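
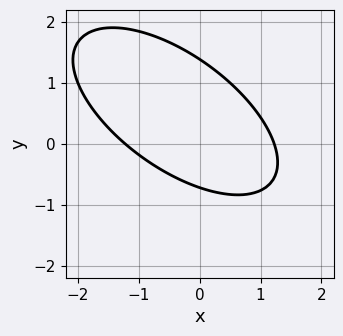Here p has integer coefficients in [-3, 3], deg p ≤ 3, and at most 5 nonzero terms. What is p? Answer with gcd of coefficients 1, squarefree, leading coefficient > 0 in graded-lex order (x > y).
First, deg p = 2.
Finally, solving for integer coefficients yields p as stated.

2*x^2 + 3*x*y + 3*y^2 - 2*y - 3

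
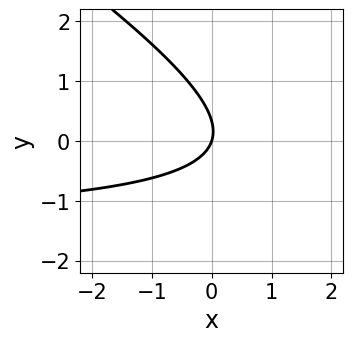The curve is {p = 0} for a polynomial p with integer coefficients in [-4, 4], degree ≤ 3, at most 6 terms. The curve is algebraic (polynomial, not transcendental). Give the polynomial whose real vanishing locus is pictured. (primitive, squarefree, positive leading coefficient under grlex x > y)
2*x*y + 3*y^2 + 3*x - y

The degree is 2 — no degree-1 curve has this shape.
From the axis intercepts and sections: it crosses the x-axis at the gridline x = 0; it meets the y-axis at y = 0 (among the integer gridlines).
These observations pin down the coefficients.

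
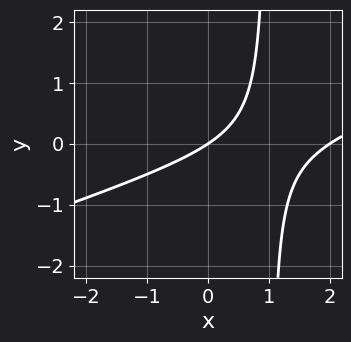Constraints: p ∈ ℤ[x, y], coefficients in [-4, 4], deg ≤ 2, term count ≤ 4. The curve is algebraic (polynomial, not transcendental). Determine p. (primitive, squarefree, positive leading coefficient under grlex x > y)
(a) Degree: no degree-1 curve has this shape, so deg p = 2.
(b) Observable constraints: the x-axis gridline crossings are at x ∈ {0, 2}; it crosses the y-axis at the gridline y = 0.
(c) Solving for integer coefficients yields p as stated.

x^2 - 3*x*y - 2*x + 3*y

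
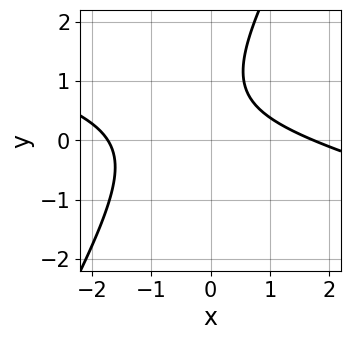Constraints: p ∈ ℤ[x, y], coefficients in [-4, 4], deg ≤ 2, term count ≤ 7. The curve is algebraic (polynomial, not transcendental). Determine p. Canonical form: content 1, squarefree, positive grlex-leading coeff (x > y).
(a) The degree is 2 — the shape is more complex than any degree-1 curve.
(b) From the visible intercepts: no y-intercept at any integer in the box.
(c) The integer polynomial consistent with all of this is the stated p.

x^2 + 3*x*y - 2*y^2 + 3*y - 3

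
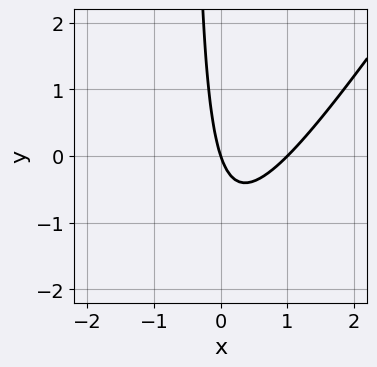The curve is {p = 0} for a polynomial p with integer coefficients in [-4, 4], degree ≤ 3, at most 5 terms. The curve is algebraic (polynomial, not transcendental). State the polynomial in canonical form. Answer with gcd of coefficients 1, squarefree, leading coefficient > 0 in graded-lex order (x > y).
3*x^2 - 2*x*y - 3*x - y

First, deg p = 2. A generic line meets the curve in up to 2 points.
Next, from the visible intercepts: among the integer gridlines, it crosses the x-axis at x ∈ {0, 1}; one y-axis crossing is at y = 0.
Finally, together with the visible shape, these determine p as stated.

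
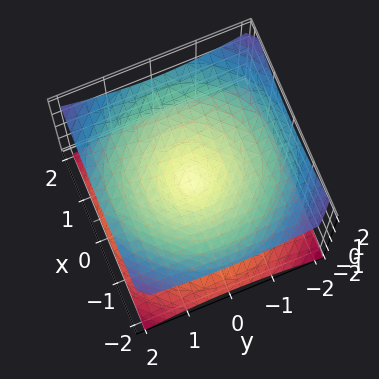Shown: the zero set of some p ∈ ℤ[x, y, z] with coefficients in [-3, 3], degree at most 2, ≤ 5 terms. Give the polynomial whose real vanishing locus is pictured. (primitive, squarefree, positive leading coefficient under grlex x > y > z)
First, the degree is 2 — two nappes meeting at a single point; a quadric.
Next, by symmetry, the surface is invariant under rotation about z: p = q(x² + y², z); it's symmetric under z → −z, forcing even powers of z.
Next, checking where it meets the axes: it crosses the z-axis at the gridline z = 0; one x-axis crossing is at x = 0; a circular section at z = -1 has radius between 1 and 2; it meets the y-axis at y = 0 (among the integer gridlines).
Finally, putting this together gives p.

x^2 + y^2 - 2*z^2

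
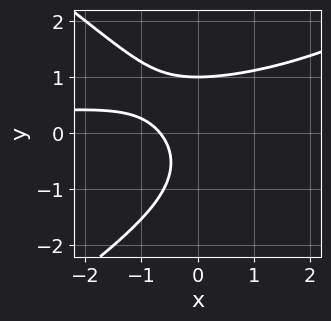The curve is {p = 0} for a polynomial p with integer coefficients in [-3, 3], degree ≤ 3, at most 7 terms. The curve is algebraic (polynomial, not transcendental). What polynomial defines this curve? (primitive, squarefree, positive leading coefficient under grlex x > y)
x^2*y - 2*y^3 - 3*x*y + 3*x + 2

First, deg p = 3. The shape is more complex than any degree-2 curve.
Next, checking where it meets the axes: it meets the y-axis at y = 1 (among the integer gridlines).
Finally, these observations pin down the coefficients.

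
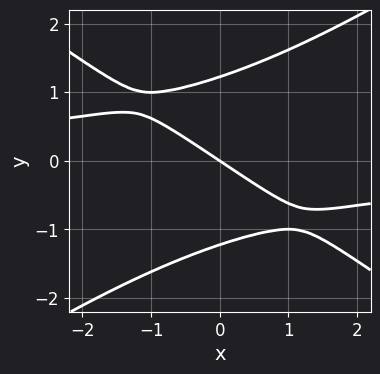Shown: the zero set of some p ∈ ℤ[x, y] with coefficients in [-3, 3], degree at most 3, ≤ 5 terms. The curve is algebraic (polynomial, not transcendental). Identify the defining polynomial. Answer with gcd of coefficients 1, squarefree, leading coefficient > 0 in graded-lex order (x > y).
1. deg p = 3. No degree-2 curve has this shape.
2. From the axis intercepts and sections: it crosses the y-axis at the gridline y = 0; it crosses the x-axis at the gridline x = 0.
3. Assembling these constraints gives the stated polynomial.

x^2*y - 2*y^3 + 2*x + 3*y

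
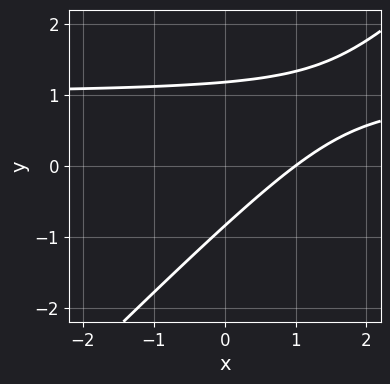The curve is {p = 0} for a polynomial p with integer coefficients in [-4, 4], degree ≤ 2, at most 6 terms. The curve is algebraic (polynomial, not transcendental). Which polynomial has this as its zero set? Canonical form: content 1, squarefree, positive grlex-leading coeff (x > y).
First, degree: a generic line meets the curve in up to 2 points, so deg p = 2.
Next, from the axis intercepts and sections: it crosses the x-axis at the gridline x = 1.
Finally, these observations pin down the coefficients.

3*x*y - 3*y^2 - 3*x + y + 3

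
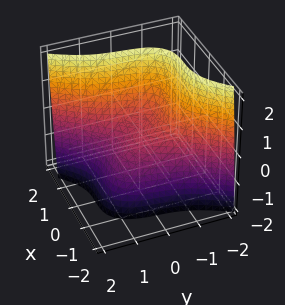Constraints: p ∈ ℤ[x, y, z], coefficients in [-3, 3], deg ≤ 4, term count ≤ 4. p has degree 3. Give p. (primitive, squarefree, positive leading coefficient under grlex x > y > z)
2*x^3 - y^3 - y - 2*z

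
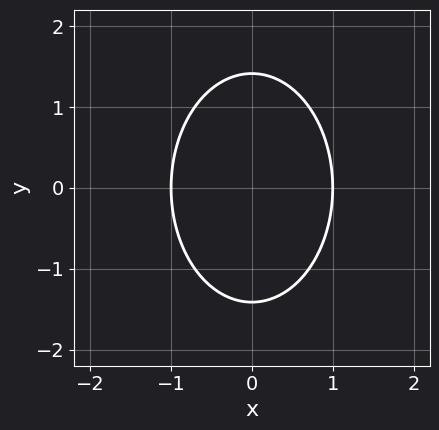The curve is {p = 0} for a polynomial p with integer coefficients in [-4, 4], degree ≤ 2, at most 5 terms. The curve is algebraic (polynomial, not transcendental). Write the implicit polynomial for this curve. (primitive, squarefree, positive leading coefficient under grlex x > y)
2*x^2 + y^2 - 2

deg p = 2. A generic line meets the curve in up to 2 points.
Symmetries: it's symmetric under x → −x, forcing even powers of x; it's symmetric under y → −y, forcing even powers of y.
Observable constraints: among the integer gridlines, it crosses the x-axis at x ∈ {-1, 1}.
Fitting integer coefficients to these (and the overall shape) gives p.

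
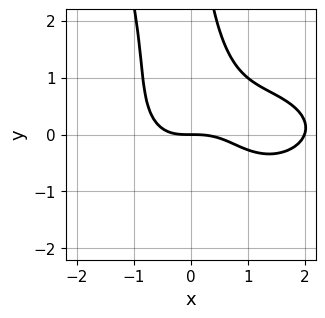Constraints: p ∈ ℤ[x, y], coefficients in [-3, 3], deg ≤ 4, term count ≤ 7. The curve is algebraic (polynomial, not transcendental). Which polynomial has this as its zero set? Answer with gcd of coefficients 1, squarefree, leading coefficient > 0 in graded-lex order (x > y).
1. The degree is 4 — a generic line meets the curve in up to 4 points.
2. Observable constraints: among the integer gridlines, it crosses the x-axis at x ∈ {0, 2}; it crosses the y-axis at the gridline y = 0.
3. These observations pin down the coefficients.

x^4 + 3*x^2*y^2 + x*y^3 - 2*x^3 - 3*y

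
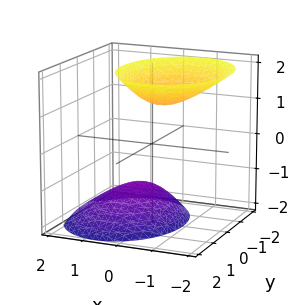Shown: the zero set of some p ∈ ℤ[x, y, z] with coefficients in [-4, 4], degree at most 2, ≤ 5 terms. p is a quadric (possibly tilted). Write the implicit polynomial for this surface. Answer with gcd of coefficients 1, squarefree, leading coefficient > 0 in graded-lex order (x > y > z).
1. I count 2 distinct pieces.
2. deg p = 2.
3. Observable constraints: no x-intercept at any integer in the box; the surface avoids every integer y-axis point in the box.
4. Solving for integer coefficients yields p as stated.

3*x^2 + 2*x*z + 2*y^2 - 2*z^2 + 3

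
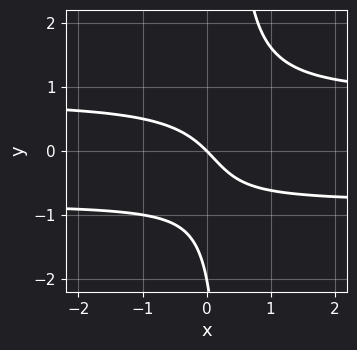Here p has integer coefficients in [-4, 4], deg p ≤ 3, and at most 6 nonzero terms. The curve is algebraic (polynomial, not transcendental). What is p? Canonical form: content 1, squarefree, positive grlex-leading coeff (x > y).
3*x*y^2 - y^2 - 2*x - 2*y

(a) Degree: no degree-2 curve has this shape, so deg p = 3.
(b) Observable constraints: the y-axis gridline crossings are at y ∈ {-2, 0}; it meets the x-axis at x = 0 (among the integer gridlines).
(c) Solving for integer coefficients yields p as stated.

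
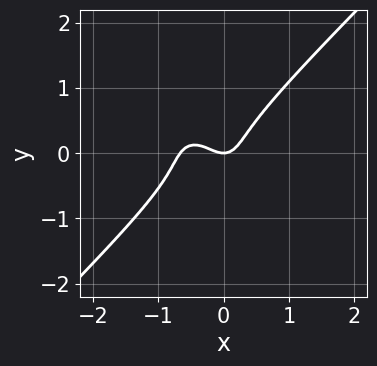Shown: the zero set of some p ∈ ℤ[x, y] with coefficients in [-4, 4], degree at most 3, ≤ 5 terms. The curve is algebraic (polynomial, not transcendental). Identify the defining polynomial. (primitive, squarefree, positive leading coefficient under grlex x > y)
3*x^3 - 3*y^3 + 2*x^2 - y

1. deg p = 3.
2. From the visible intercepts: it meets the x-axis at x = 0 (among the integer gridlines); one y-axis crossing is at y = 0.
3. Solving for integer coefficients yields p as stated.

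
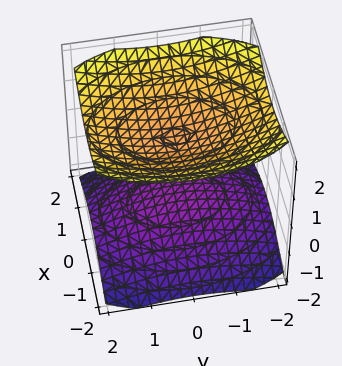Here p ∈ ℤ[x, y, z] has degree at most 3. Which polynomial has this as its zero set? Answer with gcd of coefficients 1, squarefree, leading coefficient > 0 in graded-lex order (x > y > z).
2*x^2 + y^2 - 3*z^2 + 3

(a) I count 2 distinct pieces. Treating them together as one polynomial.
(b) The degree is 2 — two sheets facing apart; a quadric.
(c) Symmetries: mirror symmetry y ↦ −y ⇒ only even powers of y; the z ↦ −z reflection is a symmetry, so z appears only in even powers; mirror symmetry x ↦ −x ⇒ only even powers of x.
(d) Observable constraints: it misses every integer gridline on the x-axis; among the integer gridlines, it crosses the z-axis at z ∈ {-1, 1}; it misses every integer gridline on the y-axis.
(e) Together with the visible shape, these determine p as stated.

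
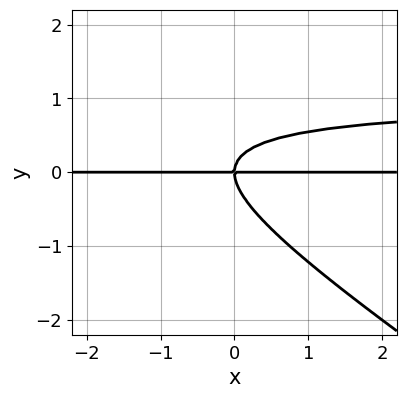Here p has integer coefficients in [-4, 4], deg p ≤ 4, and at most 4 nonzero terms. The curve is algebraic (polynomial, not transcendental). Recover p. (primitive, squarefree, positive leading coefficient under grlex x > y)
2*x*y^2 + 3*y^3 - 2*x*y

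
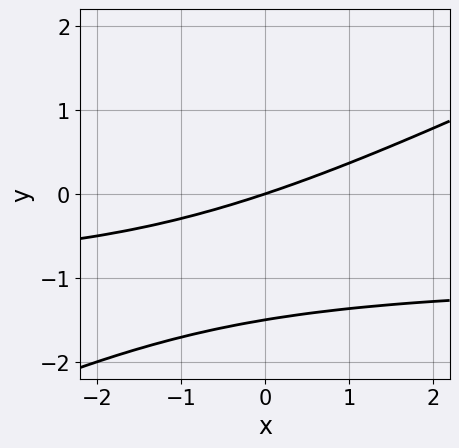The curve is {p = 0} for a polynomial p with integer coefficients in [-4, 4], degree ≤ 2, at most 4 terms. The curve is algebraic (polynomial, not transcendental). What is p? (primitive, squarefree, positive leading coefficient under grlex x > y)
x*y - 2*y^2 + x - 3*y

1. deg p = 2. A generic line meets the curve in up to 2 points.
2. From the axis intercepts and sections: one y-axis crossing is at y = 0; it meets the x-axis at x = 0 (among the integer gridlines).
3. Matching integer coefficients to the picture gives p.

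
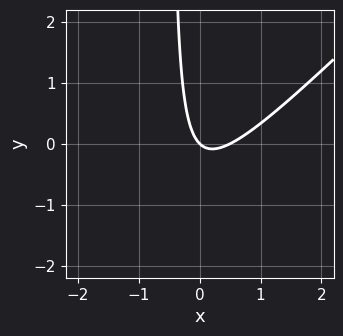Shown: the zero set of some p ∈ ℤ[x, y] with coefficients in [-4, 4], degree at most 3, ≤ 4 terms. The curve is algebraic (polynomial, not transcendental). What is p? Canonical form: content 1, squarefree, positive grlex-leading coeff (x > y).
(a) Degree: no degree-1 curve has this shape, so deg p = 2.
(b) Observable constraints: one x-axis crossing is at x = 0; it crosses the y-axis at the gridline y = 0.
(c) Fitting integer coefficients to these (and the overall shape) gives p.

2*x^2 - 2*x*y - x - y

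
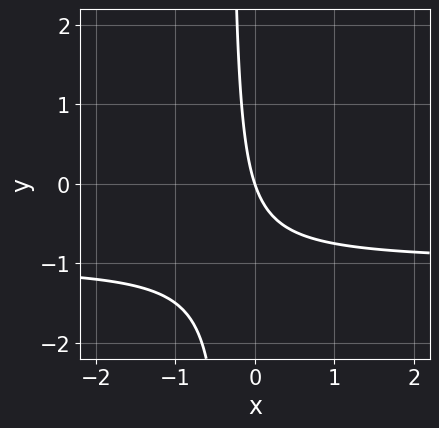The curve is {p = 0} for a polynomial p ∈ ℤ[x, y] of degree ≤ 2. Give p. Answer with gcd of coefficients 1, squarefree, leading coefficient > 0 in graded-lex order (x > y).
3*x*y + 3*x + y

First, degree: a generic line meets the curve in up to 2 points, so deg p = 2.
Next, against the integer gridlines: it meets the y-axis at y = 0 (among the integer gridlines); it meets the x-axis at x = 0 (among the integer gridlines).
Finally, putting this together gives p.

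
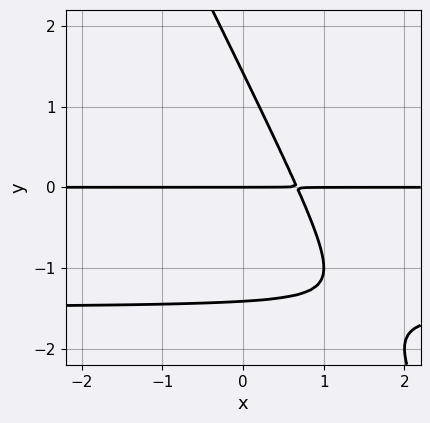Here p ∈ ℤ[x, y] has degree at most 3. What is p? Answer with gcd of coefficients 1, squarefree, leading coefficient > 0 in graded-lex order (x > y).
deg p = 3.
Observable constraints: it crosses the y-axis at the gridline y = 0; every point of the x-axis in the box is on the curve.
The integer polynomial consistent with all of this is the stated p.

2*x*y^2 + y^3 + 3*x*y - 2*y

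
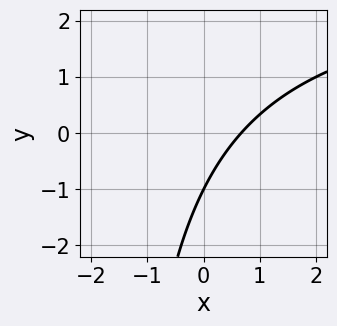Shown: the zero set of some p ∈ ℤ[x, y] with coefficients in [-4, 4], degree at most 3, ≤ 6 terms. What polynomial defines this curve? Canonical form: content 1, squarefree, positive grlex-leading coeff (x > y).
The degree is 2 — the shape is more complex than any degree-1 curve.
Reading off the gridlines: it meets the y-axis at y = -1 (among the integer gridlines).
Putting this together gives p.

x*y - 3*x + 2*y + 2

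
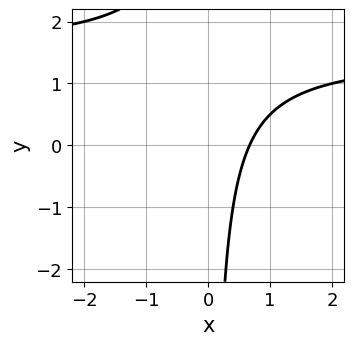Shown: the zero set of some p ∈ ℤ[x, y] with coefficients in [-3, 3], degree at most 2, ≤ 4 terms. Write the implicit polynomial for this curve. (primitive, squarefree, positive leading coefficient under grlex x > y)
2*x*y - 3*x + 2

(a) deg p = 2. No degree-1 curve has this shape.
(b) From the axis intercepts and sections: no y-intercept at any integer in the box.
(c) Together with the visible shape, these determine p as stated.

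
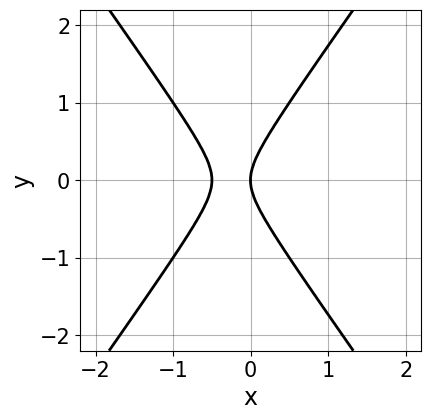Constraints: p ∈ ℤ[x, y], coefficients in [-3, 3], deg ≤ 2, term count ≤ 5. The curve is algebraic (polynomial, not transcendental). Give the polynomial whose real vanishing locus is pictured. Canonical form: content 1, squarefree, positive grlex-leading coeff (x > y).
deg p = 2. No degree-1 curve has this shape.
Symmetries: the y ↦ −y reflection is a symmetry, so y appears only in even powers.
Reading off the gridlines: it meets the y-axis at y = 0 (among the integer gridlines); one x-axis crossing is at x = 0.
Matching integer coefficients to the picture gives p.

2*x^2 - y^2 + x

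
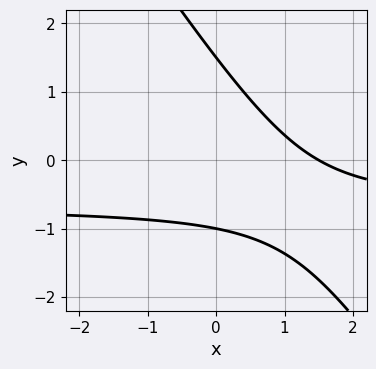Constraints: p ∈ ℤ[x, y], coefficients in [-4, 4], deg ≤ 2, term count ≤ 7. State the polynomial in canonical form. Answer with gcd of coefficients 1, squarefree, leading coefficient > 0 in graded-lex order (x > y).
3*x*y + 2*y^2 + 2*x - y - 3

1. The degree is 2 — a generic line meets the curve in up to 2 points.
2. Checking where it meets the axes: it meets the y-axis at y = -1 (among the integer gridlines).
3. The integer polynomial consistent with all of this is the stated p.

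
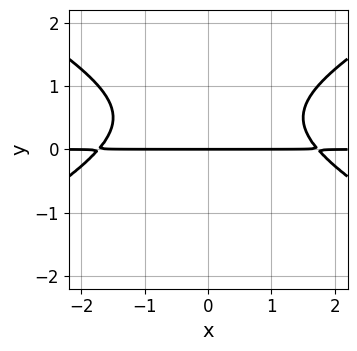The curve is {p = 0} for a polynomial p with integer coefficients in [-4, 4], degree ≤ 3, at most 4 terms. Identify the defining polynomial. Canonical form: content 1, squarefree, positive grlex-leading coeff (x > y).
x^2*y - 3*y^3 + 3*y^2 - 3*y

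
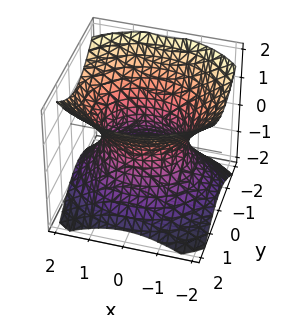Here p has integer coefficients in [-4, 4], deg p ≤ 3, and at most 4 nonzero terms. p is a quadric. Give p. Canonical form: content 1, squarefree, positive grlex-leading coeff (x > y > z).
2*x^2 + 3*y^2 - 3*z^2 - 3

(a) The degree is 2 — an hourglass — one-sheet hyperboloid; a quadric.
(b) Symmetries: mirror symmetry y ↦ −y ⇒ only even powers of y; it's symmetric under z → −z, forcing even powers of z; mirror symmetry x ↦ −x ⇒ only even powers of x.
(c) Checking where it meets the axes: the y-axis gridline crossings are at y ∈ {-1, 1}; the surface avoids every integer z-axis point in the box.
(d) These observations pin down the coefficients.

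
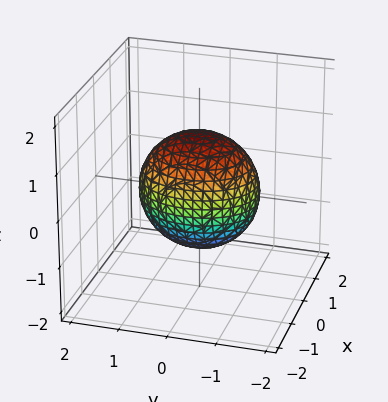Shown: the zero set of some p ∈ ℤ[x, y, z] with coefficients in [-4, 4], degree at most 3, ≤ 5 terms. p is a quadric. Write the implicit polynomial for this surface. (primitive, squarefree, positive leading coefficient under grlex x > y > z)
3*x^2 + 2*y^2 + 2*z^2 - 3

deg p = 2. A closed, bounded, convex surface; a quadric.
Symmetries: it's symmetric under x → −x, forcing even powers of x; the z ↦ −z reflection is a symmetry, so z appears only in even powers; the y ↦ −y reflection is a symmetry, so y appears only in even powers.
From the axis intercepts and sections: among the integer gridlines, it crosses the x-axis at x ∈ {-1, 1}.
Solving for integer coefficients yields p as stated.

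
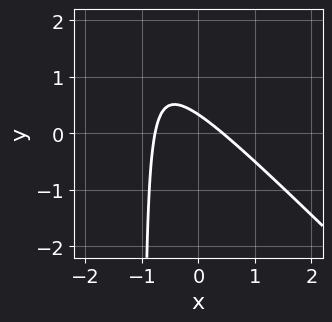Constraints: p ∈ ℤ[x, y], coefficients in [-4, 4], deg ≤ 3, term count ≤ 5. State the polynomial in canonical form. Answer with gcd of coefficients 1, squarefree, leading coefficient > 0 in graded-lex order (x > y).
3*x^2 + 3*x*y + x + 3*y - 1

Degree: a generic line meets the curve in up to 2 points, so deg p = 2.
The integer polynomial consistent with all of this is the stated p.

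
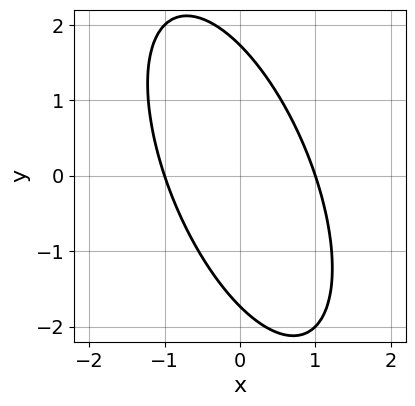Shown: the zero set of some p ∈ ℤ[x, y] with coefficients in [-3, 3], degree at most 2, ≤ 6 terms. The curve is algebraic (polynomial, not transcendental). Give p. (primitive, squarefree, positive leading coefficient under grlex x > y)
(a) deg p = 2.
(b) Against the integer gridlines: the x-axis gridline crossings are at x ∈ {-1, 1}.
(c) Fitting integer coefficients to these (and the overall shape) gives p.

3*x^2 + 2*x*y + y^2 - 3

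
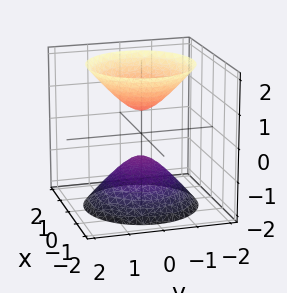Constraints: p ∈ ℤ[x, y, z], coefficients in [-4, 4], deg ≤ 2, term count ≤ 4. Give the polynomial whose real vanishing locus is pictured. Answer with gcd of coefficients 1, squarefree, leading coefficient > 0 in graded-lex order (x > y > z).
3*x^2 + 3*y^2 - 2*z^2 + 1

1. I count 2 distinct pieces.
2. The degree is 2 — two sheets facing apart; a quadric.
3. Symmetries: the z ↦ −z reflection is a symmetry, so z appears only in even powers; rotational symmetry about the z-axis ⇒ p depends on x, y only through x² + y².
4. Against the integer gridlines: the surface avoids every integer y-axis point in the box; a circular section at z = 2 has radius between 1 and 2; it misses every integer gridline on the x-axis.
5. These observations pin down the coefficients.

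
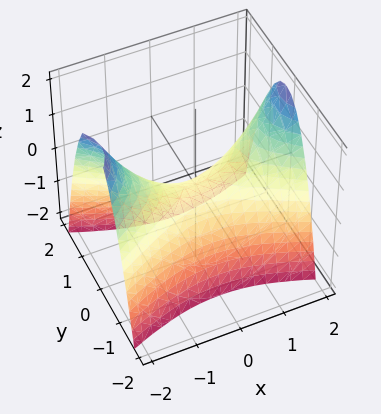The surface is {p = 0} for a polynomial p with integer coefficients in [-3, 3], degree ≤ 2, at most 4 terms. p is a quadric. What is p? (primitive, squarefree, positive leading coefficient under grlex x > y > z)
x^2 - 3*y^2 - 2*z

First, degree: a hyperbolic paraboloid; a quadric, so deg p = 2.
Then, symmetries: the y ↦ −y reflection is a symmetry, so y appears only in even powers; it's symmetric under x → −x, forcing even powers of x.
Then, reading off the gridlines: one z-axis crossing is at z = 0; it crosses the y-axis at the gridline y = 0; it meets the x-axis at x = 0 (among the integer gridlines).
Finally, matching integer coefficients to the picture gives p.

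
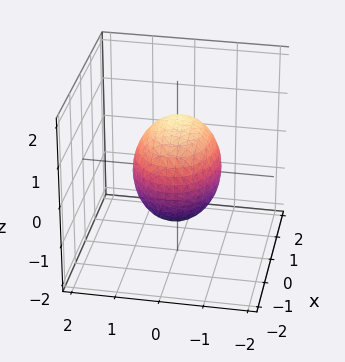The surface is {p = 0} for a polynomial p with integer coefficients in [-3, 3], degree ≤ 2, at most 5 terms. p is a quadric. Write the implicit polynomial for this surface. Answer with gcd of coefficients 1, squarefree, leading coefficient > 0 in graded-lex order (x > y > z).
(a) Degree: a closed, bounded, convex surface; a quadric, so deg p = 2.
(b) Symmetries: the z ↦ −z reflection is a symmetry, so z appears only in even powers; the x ↦ −x reflection is a symmetry, so x appears only in even powers; mirror symmetry y ↦ −y ⇒ only even powers of y.
(c) From the axis intercepts and sections: the y-axis gridline crossings are at y ∈ {-1, 1}.
(d) Together with the visible shape, these determine p as stated.

2*x^2 + 3*y^2 + 2*z^2 - 3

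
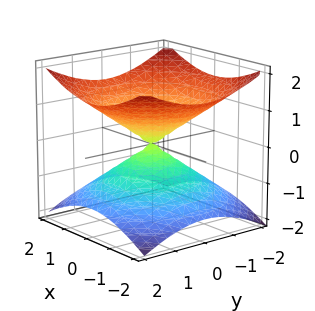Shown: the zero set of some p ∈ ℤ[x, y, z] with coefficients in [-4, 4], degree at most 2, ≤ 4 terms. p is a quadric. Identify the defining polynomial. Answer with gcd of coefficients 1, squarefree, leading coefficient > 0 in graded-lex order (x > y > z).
x^2 + y^2 - 2*z^2

First, the degree is 2 — two nappes meeting at a single point; a quadric.
Then, symmetries: rotational symmetry about the z-axis ⇒ p depends on x, y only through x² + y²; it's symmetric under z → −z, forcing even powers of z.
Then, observable constraints: one x-axis crossing is at x = 0; one z-axis crossing is at z = 0; a circular section at z = 1 has radius between 1 and 2; it crosses the y-axis at the gridline y = 0.
Finally, assembling these constraints gives the stated polynomial.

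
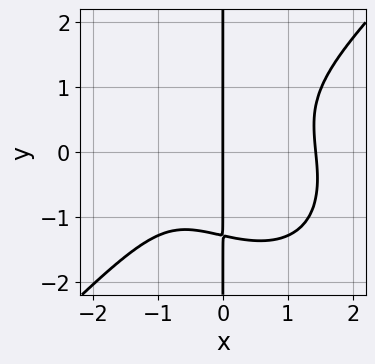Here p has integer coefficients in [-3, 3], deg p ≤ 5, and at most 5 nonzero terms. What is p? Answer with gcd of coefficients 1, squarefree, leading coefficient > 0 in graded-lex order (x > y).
(a) deg p = 4. The shape is more complex than any degree-3 curve.
(b) From the visible intercepts: one x-axis crossing is at x = 0; the visible y-axis segment lies entirely on the curve.
(c) The integer polynomial consistent with all of this is the stated p.

2*x^4 - 2*x*y^3 - 2*x^2 + x*y - 3*x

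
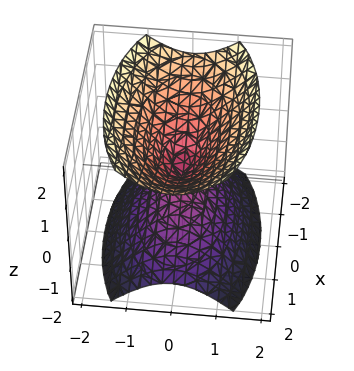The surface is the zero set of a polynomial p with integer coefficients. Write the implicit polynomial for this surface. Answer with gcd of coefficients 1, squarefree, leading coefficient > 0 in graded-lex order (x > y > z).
First, I count 2 distinct pieces. They look like related sheets of one shape, so recover p as a whole.
Then, the degree is 2 — a double cone through the origin; a quadric.
Next, symmetries: it's symmetric under z → −z, forcing even powers of z; mirror symmetry x ↦ −x ⇒ only even powers of x; the y ↦ −y reflection is a symmetry, so y appears only in even powers.
Then, reading off the gridlines: it meets the z-axis at z = 0 (among the integer gridlines); it crosses the x-axis at the gridline x = 0; it crosses the y-axis at the gridline y = 0.
Finally, the integer polynomial consistent with all of this is the stated p.

x^2 + 3*y^2 - 2*z^2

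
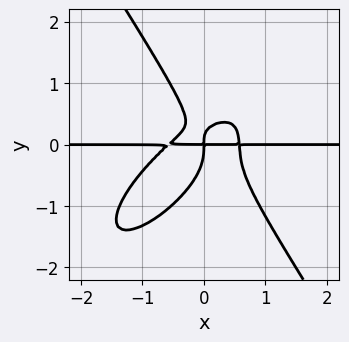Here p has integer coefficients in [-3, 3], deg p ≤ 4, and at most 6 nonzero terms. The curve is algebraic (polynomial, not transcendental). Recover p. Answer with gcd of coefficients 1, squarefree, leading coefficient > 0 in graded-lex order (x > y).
First, degree: the shape is more complex than any degree-3 curve, so deg p = 4.
Then, from the axis intercepts and sections: every point of the x-axis in the box is on the curve.
Finally, fitting integer coefficients to these (and the overall shape) gives p.

3*x^3*y - 3*x^2*y^2 + 2*y^4 + 2*x*y^2 - x*y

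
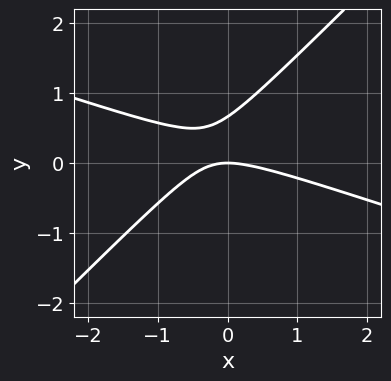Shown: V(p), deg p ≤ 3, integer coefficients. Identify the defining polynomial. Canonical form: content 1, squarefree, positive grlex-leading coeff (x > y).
x^2 + 2*x*y - 3*y^2 + 2*y

1. deg p = 2. The shape is more complex than any degree-1 curve.
2. Observable constraints: it meets the y-axis at y = 0 (among the integer gridlines); one x-axis crossing is at x = 0.
3. Assembling these constraints gives the stated polynomial.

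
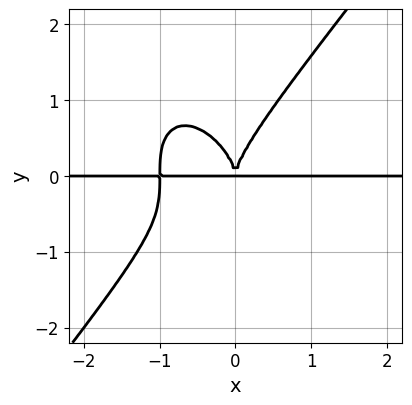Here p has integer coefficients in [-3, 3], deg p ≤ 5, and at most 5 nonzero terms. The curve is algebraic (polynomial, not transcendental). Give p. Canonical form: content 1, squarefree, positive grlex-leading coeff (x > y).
1. The degree is 4 — the shape is more complex than any degree-3 curve.
2. Reading off the gridlines: every point of the x-axis in the box is on the curve.
3. Assembling these constraints gives the stated polynomial.

2*x^3*y - y^4 + 2*x^2*y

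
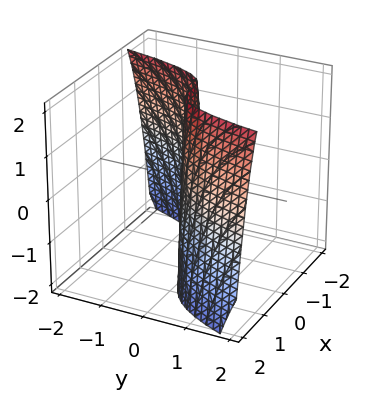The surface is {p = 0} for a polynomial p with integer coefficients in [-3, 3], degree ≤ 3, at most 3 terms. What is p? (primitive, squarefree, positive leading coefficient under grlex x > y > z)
Degree: a generic line meets the surface in up to 3 points, so deg p = 3.
From the axis intercepts and sections: it crosses the y-axis at the gridline y = 0; the visible z-axis segment lies entirely on the surface; it crosses the x-axis at the gridline x = 0.
The integer polynomial consistent with all of this is the stated p.

x^3 + y*z - 3*y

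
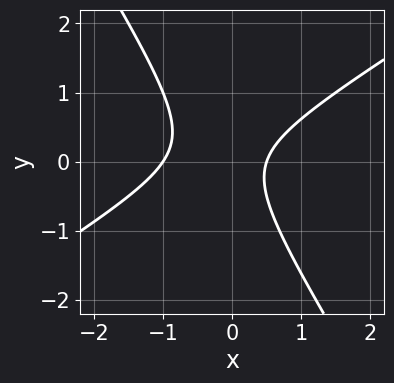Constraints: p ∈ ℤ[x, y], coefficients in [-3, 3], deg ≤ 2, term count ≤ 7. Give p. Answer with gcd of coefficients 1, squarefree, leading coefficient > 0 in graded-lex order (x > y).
2*x^2 - 2*x*y - 2*y^2 + x - 1

Degree: no degree-1 curve has this shape, so deg p = 2.
Against the integer gridlines: the curve avoids every integer y-axis point in the box; one x-axis crossing is at x = -1.
Putting this together gives p.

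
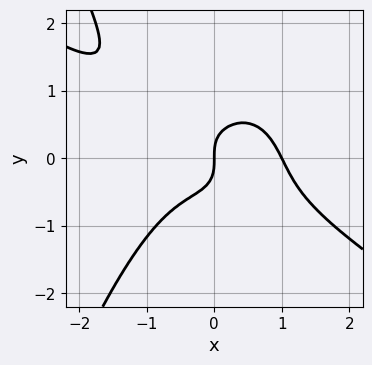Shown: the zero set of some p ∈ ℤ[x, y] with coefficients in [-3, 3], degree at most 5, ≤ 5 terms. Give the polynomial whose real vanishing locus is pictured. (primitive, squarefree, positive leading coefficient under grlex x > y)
2*x^4 + 3*x^3*y + 2*x*y^2 + 3*y^3 - 2*x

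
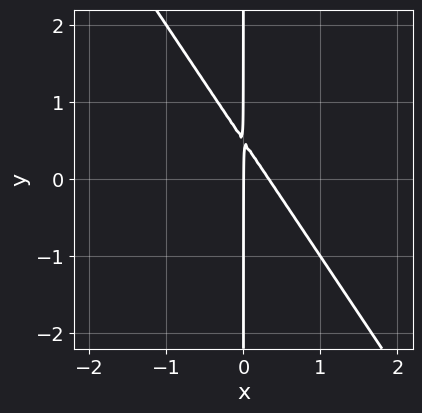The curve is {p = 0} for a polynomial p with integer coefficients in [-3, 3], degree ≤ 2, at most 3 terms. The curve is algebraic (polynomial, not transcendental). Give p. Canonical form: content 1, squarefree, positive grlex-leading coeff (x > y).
First, degree: no degree-1 curve has this shape, so deg p = 2.
Next, reading off the gridlines: every point of the y-axis in the box is on the curve; one x-axis crossing is at x = 0.
Finally, these observations pin down the coefficients.

3*x^2 + 2*x*y - x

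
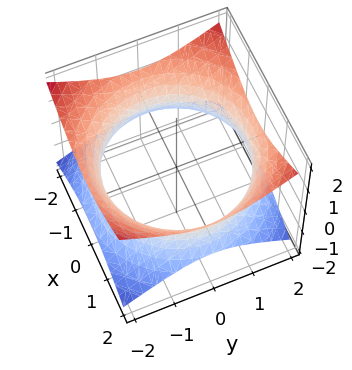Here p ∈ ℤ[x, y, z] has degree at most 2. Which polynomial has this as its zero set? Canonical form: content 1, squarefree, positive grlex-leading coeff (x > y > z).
x^2 + y^2 - 2*z^2 - 3

(a) The degree is 2 — a generic line meets the surface in up to 2 points.
(b) Symmetries: the z-axis is an axis of rotation, so x and y enter only as x² + y².
(c) Observable constraints: the surface avoids every integer z-axis point in the box; a circular section at z = 0 has radius between 1 and 2.
(d) These observations pin down the coefficients.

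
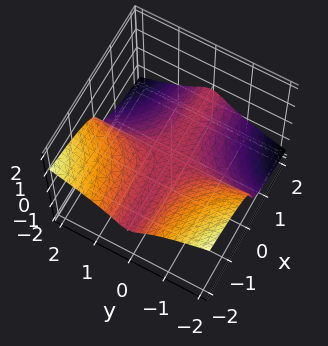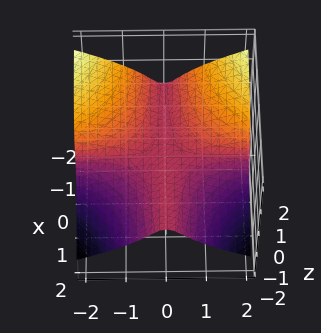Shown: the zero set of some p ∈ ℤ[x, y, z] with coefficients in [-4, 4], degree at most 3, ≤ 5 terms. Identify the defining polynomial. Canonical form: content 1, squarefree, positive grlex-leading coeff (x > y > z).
(a) The degree is 3 — no degree-2 surface has this shape.
(b) From the axis intercepts and sections: the visible x-axis segment lies entirely on the surface; every point of the y-axis in the box is on the surface.
(c) Putting this together gives p.

x*y^2 + 3*z^3 + z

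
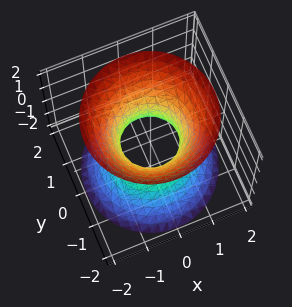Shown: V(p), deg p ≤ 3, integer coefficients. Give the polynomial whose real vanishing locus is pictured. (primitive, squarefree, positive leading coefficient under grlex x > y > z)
(a) Degree: a generic line meets the surface in up to 2 points, so deg p = 2.
(b) By symmetry, the z-axis is an axis of rotation, so x and y enter only as x² + y².
(c) From the visible intercepts: the surface avoids every integer z-axis point in the box; a circular section at z = 1 has radius between 1 and 2.
(d) The integer polynomial consistent with all of this is the stated p.

3*x^2 + 3*y^2 - 2*z^2 - 2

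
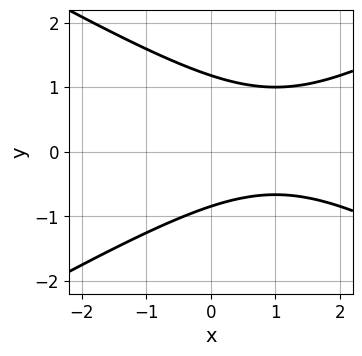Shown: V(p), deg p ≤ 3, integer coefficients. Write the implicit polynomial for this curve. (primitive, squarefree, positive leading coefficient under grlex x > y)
First, degree: no degree-1 curve has this shape, so deg p = 2.
Then, from the visible intercepts: no x-intercept at any integer in the box.
Finally, putting this together gives p.

x^2 - 3*y^2 - 2*x + y + 3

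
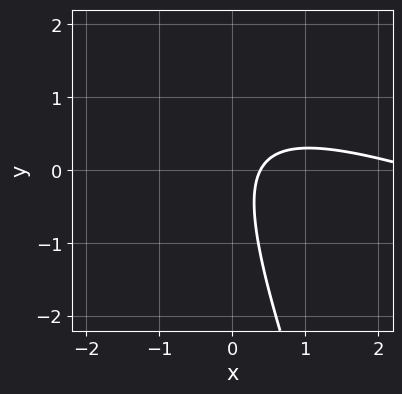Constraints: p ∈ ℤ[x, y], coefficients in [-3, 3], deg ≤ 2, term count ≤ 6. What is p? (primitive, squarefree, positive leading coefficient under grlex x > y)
x^2 + 3*x*y + y^2 - 3*x + 1

1. deg p = 2.
2. From the axis intercepts and sections: no y-intercept at any integer in the box.
3. Assembling these constraints gives the stated polynomial.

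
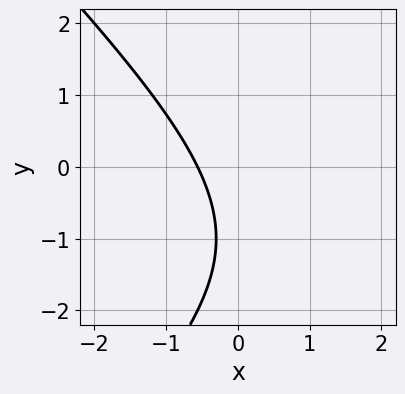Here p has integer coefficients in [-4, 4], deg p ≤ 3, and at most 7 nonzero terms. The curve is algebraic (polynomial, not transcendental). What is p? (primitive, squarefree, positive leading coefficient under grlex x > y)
x^2 - y^2 - 3*x - 2*y - 2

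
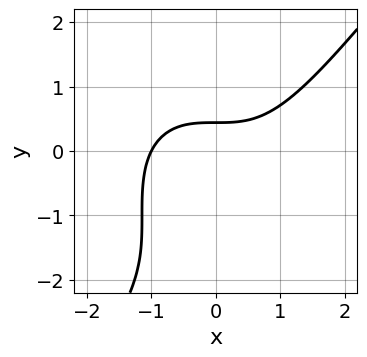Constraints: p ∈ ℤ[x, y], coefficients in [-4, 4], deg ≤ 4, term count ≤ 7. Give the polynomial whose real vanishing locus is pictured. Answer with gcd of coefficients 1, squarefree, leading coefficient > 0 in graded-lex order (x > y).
2*x^3 - y^3 - 3*y^2 - 3*y + 2

The degree is 3 — the shape is more complex than any degree-2 curve.
Observable constraints: it crosses the x-axis at the gridline x = -1.
Assembling these constraints gives the stated polynomial.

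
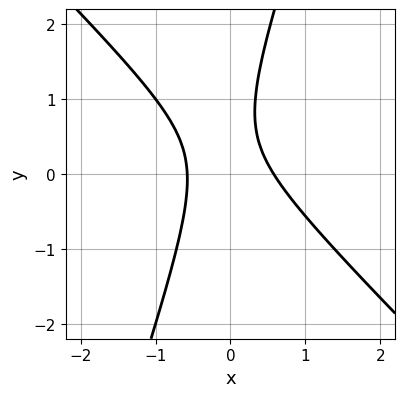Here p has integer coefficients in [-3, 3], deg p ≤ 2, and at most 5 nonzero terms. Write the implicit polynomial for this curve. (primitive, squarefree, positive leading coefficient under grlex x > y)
3*x^2 + 2*x*y - y^2 + y - 1

First, the degree is 2 — the shape is more complex than any degree-1 curve.
Next, against the integer gridlines: it misses every integer gridline on the y-axis.
Finally, fitting integer coefficients to these (and the overall shape) gives p.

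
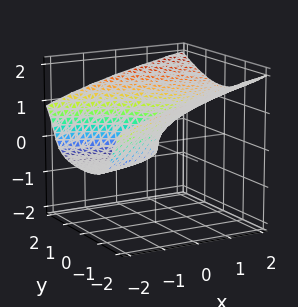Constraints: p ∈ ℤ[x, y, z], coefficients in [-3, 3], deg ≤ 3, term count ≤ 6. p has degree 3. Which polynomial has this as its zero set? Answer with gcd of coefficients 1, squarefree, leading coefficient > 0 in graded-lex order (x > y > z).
1. deg p = 3.
2. Observable constraints: one z-axis crossing is at z = 0; it crosses the x-axis at the gridline x = 0; it crosses the y-axis at the gridline y = 0.
3. Assembling these constraints gives the stated polynomial.

y^2*z - 3*z^3 + 2*x*z + y^2 + x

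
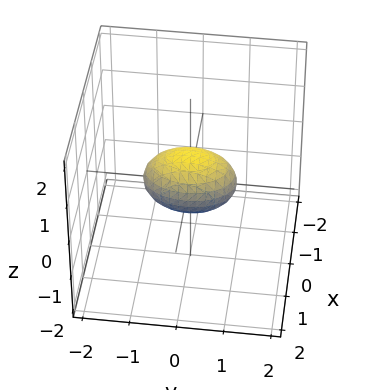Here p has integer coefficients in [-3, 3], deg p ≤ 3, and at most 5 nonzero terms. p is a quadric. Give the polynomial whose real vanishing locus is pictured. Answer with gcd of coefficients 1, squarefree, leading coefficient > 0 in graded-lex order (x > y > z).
(a) deg p = 2. Bounded and convex; a quadric.
(b) Symmetries: it's symmetric under y → −y, forcing even powers of y; mirror symmetry z ↦ −z ⇒ only even powers of z; mirror symmetry x ↦ −x ⇒ only even powers of x.
(c) From the visible intercepts: the y-axis gridline crossings are at y ∈ {-1, 1}.
(d) Matching integer coefficients to the picture gives p.

2*x^2 + y^2 + 2*z^2 - 1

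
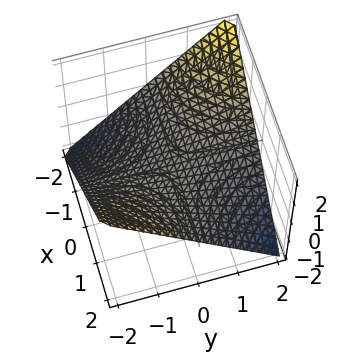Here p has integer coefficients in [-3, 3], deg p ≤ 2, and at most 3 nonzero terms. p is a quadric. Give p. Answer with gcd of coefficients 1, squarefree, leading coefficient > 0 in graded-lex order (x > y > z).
x*y + 2*z

Degree: a saddle surface; a quadric, so deg p = 2.
Against the integer gridlines: the visible x-axis segment lies entirely on the surface; the visible y-axis segment lies entirely on the surface; one z-axis crossing is at z = 0.
Putting this together gives p.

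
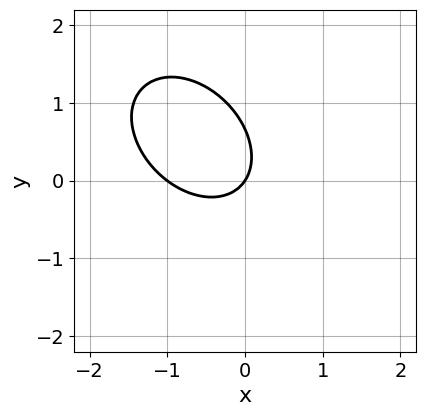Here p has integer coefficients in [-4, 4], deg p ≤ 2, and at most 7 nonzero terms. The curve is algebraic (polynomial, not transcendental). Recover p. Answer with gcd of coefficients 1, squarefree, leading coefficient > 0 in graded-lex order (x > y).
3*x^2 + 2*x*y + 3*y^2 + 3*x - 2*y

Degree: no degree-1 curve has this shape, so deg p = 2.
Observable constraints: it meets the y-axis at y = 0 (among the integer gridlines); among the integer gridlines, it crosses the x-axis at x ∈ {-1, 0}.
These observations pin down the coefficients.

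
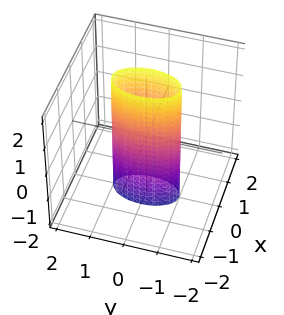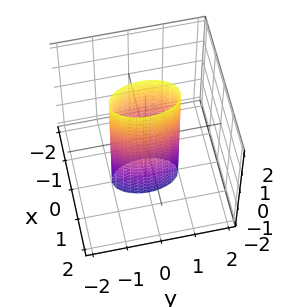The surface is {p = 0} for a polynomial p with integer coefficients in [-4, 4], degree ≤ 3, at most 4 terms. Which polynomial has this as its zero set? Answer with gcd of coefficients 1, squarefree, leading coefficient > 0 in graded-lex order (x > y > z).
3*x^2 + y^2 - 1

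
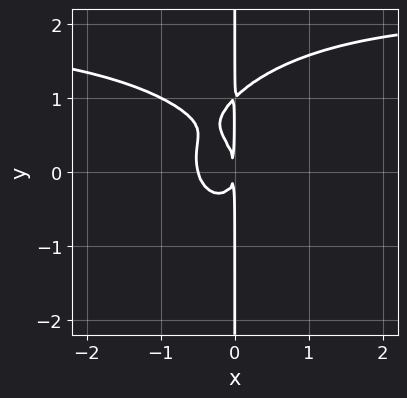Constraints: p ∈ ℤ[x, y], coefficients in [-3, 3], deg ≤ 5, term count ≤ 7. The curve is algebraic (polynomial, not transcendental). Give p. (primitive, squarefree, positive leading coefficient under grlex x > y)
1. deg p = 4.
2. From the visible intercepts: every point of the y-axis in the box is on the curve.
3. These observations pin down the coefficients.

x^3*y + x*y^3 - 2*x^3 - x*y^2 - x^2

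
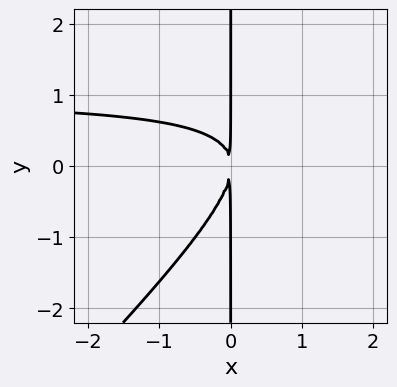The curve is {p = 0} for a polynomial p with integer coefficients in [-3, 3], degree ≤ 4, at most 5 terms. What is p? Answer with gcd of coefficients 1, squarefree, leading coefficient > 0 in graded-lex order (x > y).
x^2*y - x*y^2 - x^2

First, deg p = 3.
Then, from the axis intercepts and sections: the visible y-axis segment lies entirely on the curve.
Finally, solving for integer coefficients yields p as stated.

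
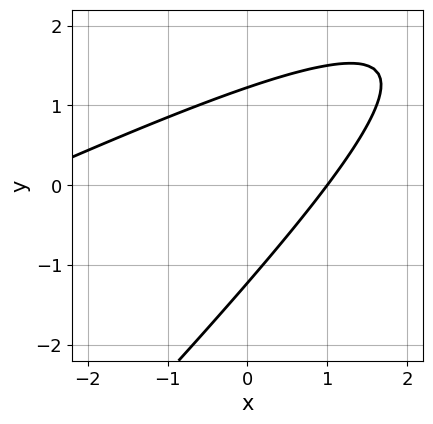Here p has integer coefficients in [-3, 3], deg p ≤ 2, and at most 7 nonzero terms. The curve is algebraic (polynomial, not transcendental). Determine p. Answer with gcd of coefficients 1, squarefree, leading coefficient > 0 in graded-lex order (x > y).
x^2 - 3*x*y + 2*y^2 + 2*x - 3

1. The degree is 2 — the shape is more complex than any degree-1 curve.
2. Reading off the gridlines: it crosses the x-axis at the gridline x = 1.
3. The integer polynomial consistent with all of this is the stated p.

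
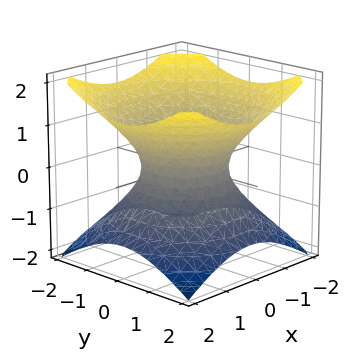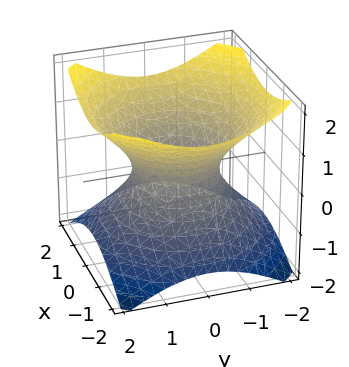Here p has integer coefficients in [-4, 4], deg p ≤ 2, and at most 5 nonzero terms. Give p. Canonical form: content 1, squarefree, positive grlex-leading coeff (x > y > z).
2*x^2 + 2*y^2 - 3*z^2 - 2

The degree is 2 — an hourglass — one-sheet hyperboloid; a quadric.
Symmetries: the z ↦ −z reflection is a symmetry, so z appears only in even powers; the surface is invariant under rotation about z: p = q(x² + y², z).
Against the integer gridlines: a circular section at z = 1 has radius between 1 and 2; the y-axis gridline crossings are at y ∈ {-1, 1}; it misses every integer gridline on the z-axis.
These observations pin down the coefficients.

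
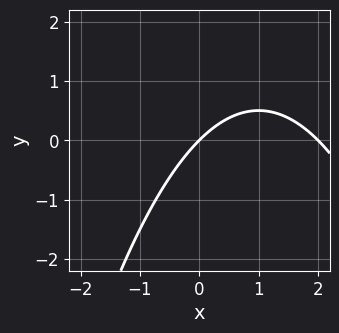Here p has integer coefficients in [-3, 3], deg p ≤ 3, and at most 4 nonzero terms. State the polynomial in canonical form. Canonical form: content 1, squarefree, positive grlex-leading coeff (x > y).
x^2 - 2*x + 2*y

First, deg p = 2. No degree-1 curve has this shape.
Next, against the integer gridlines: it crosses the y-axis at the gridline y = 0; among the integer gridlines, it crosses the x-axis at x ∈ {0, 2}.
Finally, together with the visible shape, these determine p as stated.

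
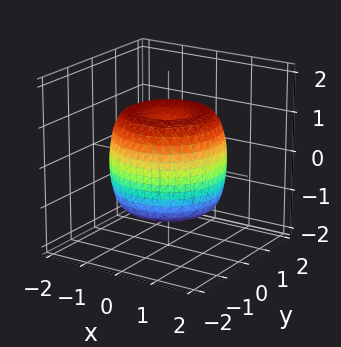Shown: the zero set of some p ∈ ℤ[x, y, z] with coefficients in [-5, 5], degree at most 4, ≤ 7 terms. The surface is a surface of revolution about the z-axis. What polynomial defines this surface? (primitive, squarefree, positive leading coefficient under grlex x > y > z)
2*x^4 + 4*x^2*y^2 + 2*y^4 - 3*x^2 - 3*y^2 + 2*z^2 - 2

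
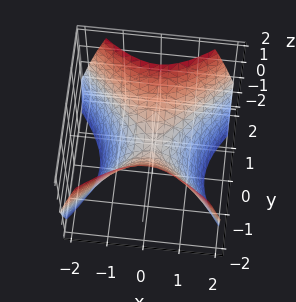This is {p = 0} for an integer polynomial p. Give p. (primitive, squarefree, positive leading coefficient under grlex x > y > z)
x^2 - y^2 + z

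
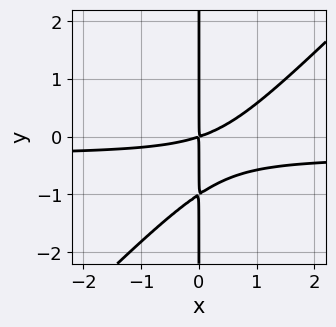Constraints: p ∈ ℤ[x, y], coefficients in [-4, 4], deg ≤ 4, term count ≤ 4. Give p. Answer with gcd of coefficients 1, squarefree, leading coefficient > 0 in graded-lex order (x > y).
1. The degree is 3 — a generic line meets the curve in up to 3 points.
2. From the axis intercepts and sections: the visible y-axis segment lies entirely on the curve.
3. Assembling these constraints gives the stated polynomial.

3*x^2*y - 3*x*y^2 + x^2 - 3*x*y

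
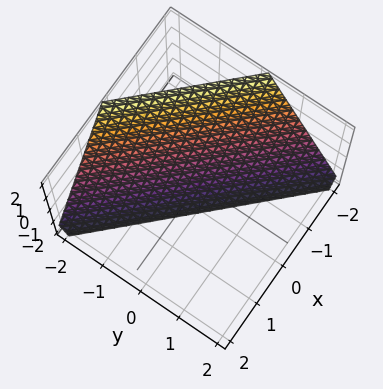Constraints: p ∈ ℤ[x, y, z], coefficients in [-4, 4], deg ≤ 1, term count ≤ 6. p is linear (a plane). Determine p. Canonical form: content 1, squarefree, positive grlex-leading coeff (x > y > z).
2*x + 2*y + z + 2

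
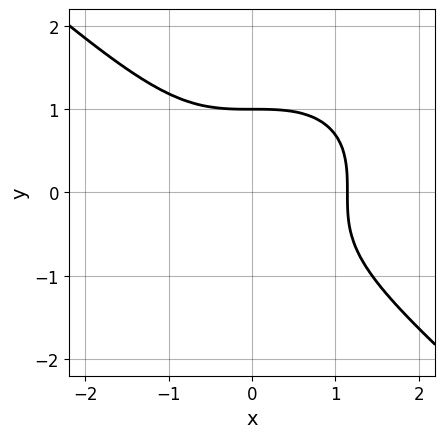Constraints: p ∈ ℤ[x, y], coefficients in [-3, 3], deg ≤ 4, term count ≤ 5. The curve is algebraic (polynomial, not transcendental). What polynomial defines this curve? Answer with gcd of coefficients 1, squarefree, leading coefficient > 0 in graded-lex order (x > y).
First, degree: no degree-2 curve has this shape, so deg p = 3.
Next, observable constraints: it meets the y-axis at y = 1 (among the integer gridlines).
Finally, matching integer coefficients to the picture gives p.

2*x^3 + 3*y^3 - 3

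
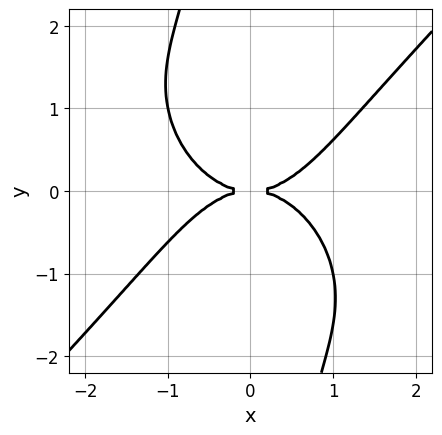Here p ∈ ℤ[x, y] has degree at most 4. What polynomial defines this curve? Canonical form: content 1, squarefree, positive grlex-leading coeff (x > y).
x^4 - x*y^3 - 2*y^2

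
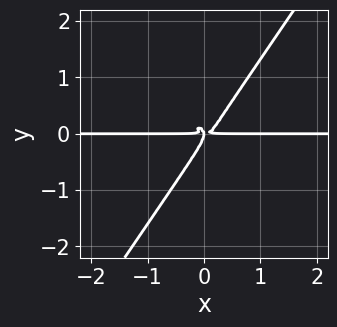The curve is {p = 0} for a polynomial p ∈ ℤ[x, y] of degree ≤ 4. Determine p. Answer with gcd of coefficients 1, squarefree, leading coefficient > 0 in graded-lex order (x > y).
3*x^3*y + 3*x*y^3 - 3*y^4 - x*y^2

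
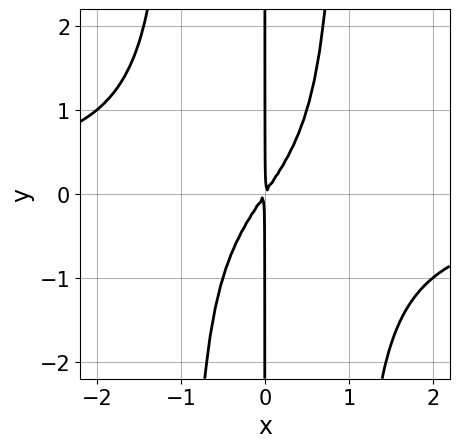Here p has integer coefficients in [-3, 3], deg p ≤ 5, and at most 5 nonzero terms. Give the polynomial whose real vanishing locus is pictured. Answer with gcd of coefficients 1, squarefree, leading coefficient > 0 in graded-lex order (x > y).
2*x^3*y + 3*x^2 - 2*x*y

(a) The degree is 4 — no degree-3 curve has this shape.
(b) Observable constraints: every point of the y-axis in the box is on the curve.
(c) Solving for integer coefficients yields p as stated.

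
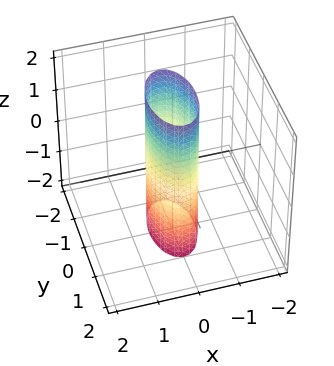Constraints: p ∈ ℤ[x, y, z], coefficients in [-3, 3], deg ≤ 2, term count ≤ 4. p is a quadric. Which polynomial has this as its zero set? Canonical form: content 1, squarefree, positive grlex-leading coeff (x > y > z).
3*x^2 + y^2 - 1

1. deg p = 2.
2. Symmetries: it's symmetric under z → −z, forcing even powers of z; the x ↦ −x reflection is a symmetry, so x appears only in even powers; mirror symmetry y ↦ −y ⇒ only even powers of y.
3. From the visible intercepts: the y-axis gridline crossings are at y ∈ {-1, 1}; it misses every integer gridline on the z-axis.
4. These observations pin down the coefficients.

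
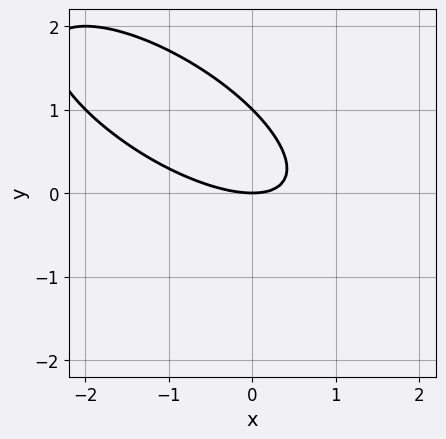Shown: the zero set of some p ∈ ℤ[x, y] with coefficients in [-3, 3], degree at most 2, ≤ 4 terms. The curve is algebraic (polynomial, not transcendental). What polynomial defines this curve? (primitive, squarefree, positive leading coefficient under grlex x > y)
x^2 + 2*x*y + 2*y^2 - 2*y

First, the degree is 2 — no degree-1 curve has this shape.
Then, observable constraints: one x-axis crossing is at x = 0; among the integer gridlines, it crosses the y-axis at y ∈ {0, 1}.
Finally, matching integer coefficients to the picture gives p.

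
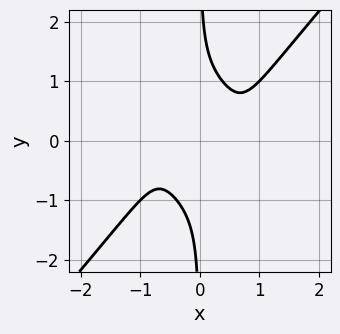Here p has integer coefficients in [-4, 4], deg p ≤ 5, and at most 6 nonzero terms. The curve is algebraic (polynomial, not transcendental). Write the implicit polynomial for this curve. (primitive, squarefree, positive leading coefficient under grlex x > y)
deg p = 4.
From the axis intercepts and sections: the curve avoids every integer y-axis point in the box; the curve avoids every integer x-axis point in the box.
The integer polynomial consistent with all of this is the stated p.

3*x^4 - 2*x*y^3 - 2*x^2 + 1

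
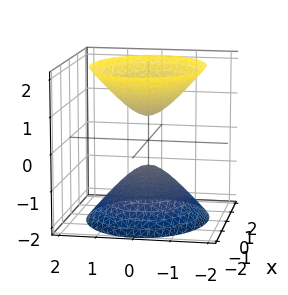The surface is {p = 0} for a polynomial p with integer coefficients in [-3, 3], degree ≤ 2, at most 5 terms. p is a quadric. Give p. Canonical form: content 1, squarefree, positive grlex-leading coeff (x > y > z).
2*x^2 + 3*y^2 - 2*z^2 + 1

1. The picture has 2 separate pieces. Treating them together as one polynomial.
2. Degree: two sheets facing apart; a quadric, so deg p = 2.
3. Symmetries: mirror symmetry y ↦ −y ⇒ only even powers of y; the x ↦ −x reflection is a symmetry, so x appears only in even powers; it's symmetric under z → −z, forcing even powers of z.
4. Observable constraints: no y-intercept at any integer in the box; it misses every integer gridline on the x-axis.
5. These observations pin down the coefficients.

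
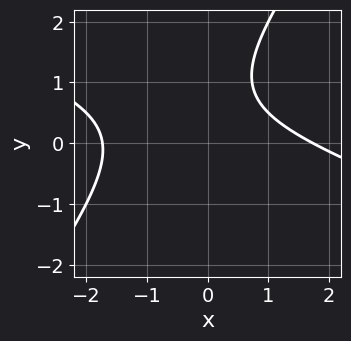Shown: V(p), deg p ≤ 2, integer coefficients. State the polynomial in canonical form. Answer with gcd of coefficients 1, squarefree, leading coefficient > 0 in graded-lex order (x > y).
x^2 + 2*x*y - 2*y^2 + 3*y - 3

Degree: a generic line meets the curve in up to 2 points, so deg p = 2.
Against the integer gridlines: no y-intercept at any integer in the box.
Fitting integer coefficients to these (and the overall shape) gives p.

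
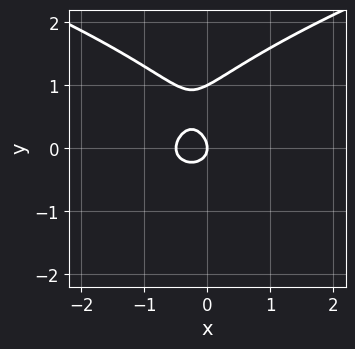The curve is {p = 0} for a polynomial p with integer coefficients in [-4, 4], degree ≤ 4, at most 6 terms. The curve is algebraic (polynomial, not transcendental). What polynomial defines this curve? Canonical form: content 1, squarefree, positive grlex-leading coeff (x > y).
2*y^3 - 2*x^2 - 2*y^2 - x

1. deg p = 3. A generic line meets the curve in up to 3 points.
2. Reading off the gridlines: the y-axis gridline crossings are at y ∈ {0, 1}; it meets the x-axis at x = 0 (among the integer gridlines).
3. Fitting integer coefficients to these (and the overall shape) gives p.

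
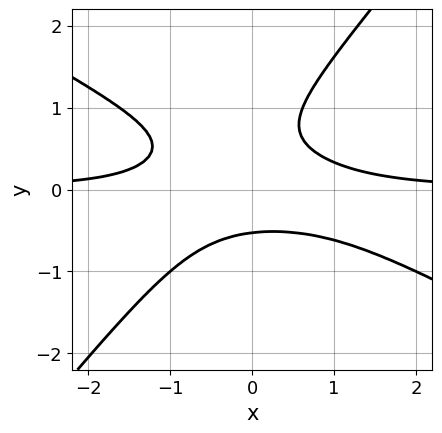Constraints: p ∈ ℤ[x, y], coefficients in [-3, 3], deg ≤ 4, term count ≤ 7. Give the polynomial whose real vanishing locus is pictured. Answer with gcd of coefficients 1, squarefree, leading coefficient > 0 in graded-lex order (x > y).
2*x^2*y + 2*x*y^2 - 3*y^3 + 2*y^2 - 1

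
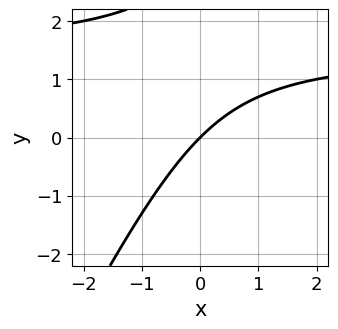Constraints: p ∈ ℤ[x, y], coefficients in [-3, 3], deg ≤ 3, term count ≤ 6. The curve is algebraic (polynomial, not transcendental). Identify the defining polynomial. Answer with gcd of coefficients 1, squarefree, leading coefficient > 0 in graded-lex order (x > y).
First, the degree is 2 — the shape is more complex than any degree-1 curve.
Then, from the axis intercepts and sections: it crosses the x-axis at the gridline x = 0; it meets the y-axis at y = 0 (among the integer gridlines).
Finally, putting this together gives p.

2*x*y - y^2 - 3*x + 3*y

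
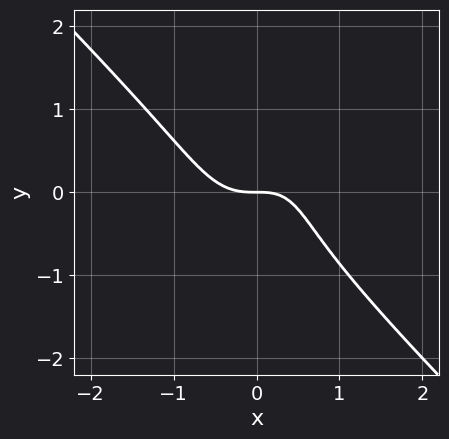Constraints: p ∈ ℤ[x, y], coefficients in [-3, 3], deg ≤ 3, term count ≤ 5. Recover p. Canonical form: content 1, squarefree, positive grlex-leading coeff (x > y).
Degree: no degree-2 curve has this shape, so deg p = 3.
Observable constraints: it meets the x-axis at x = 0 (among the integer gridlines); one y-axis crossing is at y = 0.
Assembling these constraints gives the stated polynomial.

3*x^3 + x^2*y + 2*y^3 - x*y + 2*y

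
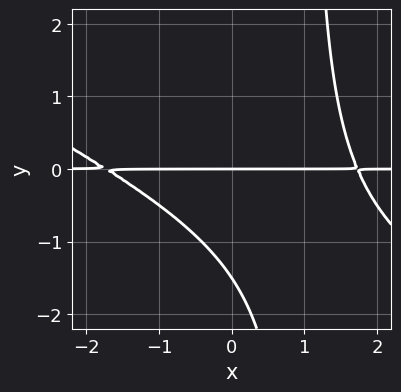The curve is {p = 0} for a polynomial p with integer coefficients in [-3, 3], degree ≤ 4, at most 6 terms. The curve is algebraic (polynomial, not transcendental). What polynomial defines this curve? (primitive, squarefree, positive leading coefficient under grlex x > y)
1. The degree is 3 — no degree-2 curve has this shape.
2. Reading off the gridlines: it crosses the y-axis at the gridline y = 0; the visible x-axis segment lies entirely on the curve.
3. These observations pin down the coefficients.

x^2*y + 2*x*y^2 - 2*y^2 - 3*y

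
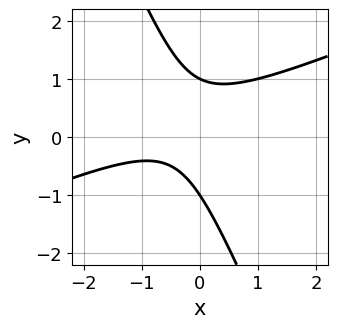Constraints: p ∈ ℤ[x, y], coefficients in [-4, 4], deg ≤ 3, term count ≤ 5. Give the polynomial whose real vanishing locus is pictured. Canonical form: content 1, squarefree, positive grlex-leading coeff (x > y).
x^2 - 2*x*y - y^2 + x + 1

1. deg p = 2.
2. From the visible intercepts: the y-axis gridline crossings are at y ∈ {-1, 1}; no x-intercept at any integer in the box.
3. Putting this together gives p.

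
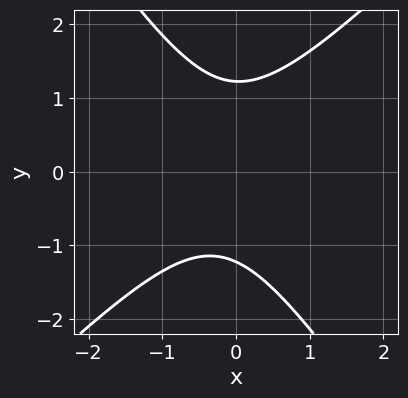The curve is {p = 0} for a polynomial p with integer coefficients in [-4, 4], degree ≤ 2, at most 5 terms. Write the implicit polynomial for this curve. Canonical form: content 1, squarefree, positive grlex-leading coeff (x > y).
1. The degree is 2 — a generic line meets the curve in up to 2 points.
2. Reading off the gridlines: no x-intercept at any integer in the box.
3. Fitting integer coefficients to these (and the overall shape) gives p.

3*x^2 - x*y - 2*y^2 + x + 3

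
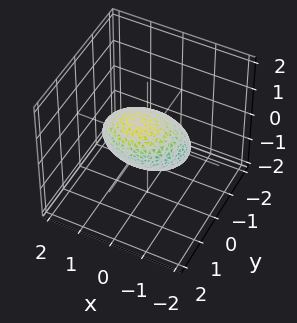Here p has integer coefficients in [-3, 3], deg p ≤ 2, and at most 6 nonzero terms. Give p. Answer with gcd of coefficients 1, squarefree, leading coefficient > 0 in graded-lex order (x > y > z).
2*x^2 + 3*y^2 - 3*y*z + 3*z^2 - 3

(a) The degree is 2 — no degree-1 surface has this shape.
(b) Observable constraints: the y-axis gridline crossings are at y ∈ {-1, 1}; the z-axis gridline crossings are at z ∈ {-1, 1}.
(c) Assembling these constraints gives the stated polynomial.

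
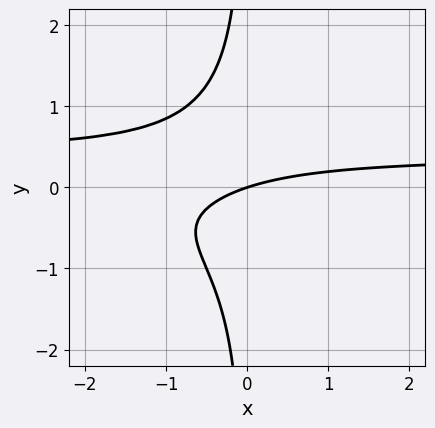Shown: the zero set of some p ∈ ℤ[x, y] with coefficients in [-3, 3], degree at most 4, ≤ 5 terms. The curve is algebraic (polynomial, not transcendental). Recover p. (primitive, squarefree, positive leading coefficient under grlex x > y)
3*x*y^3 + 2*x*y - x + 3*y

Degree: a generic line meets the curve in up to 4 points, so deg p = 4.
Observable constraints: it crosses the y-axis at the gridline y = 0; it crosses the x-axis at the gridline x = 0.
Solving for integer coefficients yields p as stated.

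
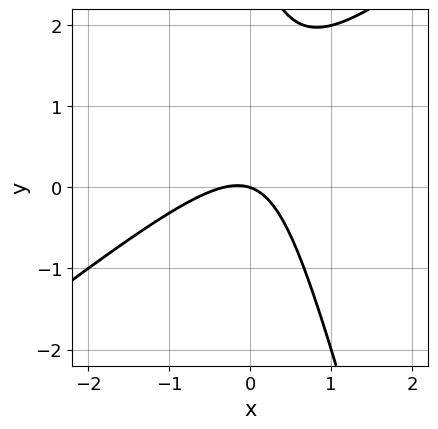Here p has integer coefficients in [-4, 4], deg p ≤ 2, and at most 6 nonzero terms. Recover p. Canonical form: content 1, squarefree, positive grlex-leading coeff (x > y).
Degree: no degree-1 curve has this shape, so deg p = 2.
From the visible intercepts: one x-axis crossing is at x = 0; it meets the y-axis at y = 0 (among the integer gridlines).
The integer polynomial consistent with all of this is the stated p.

3*x^2 - 3*x*y - y^2 + x + 3*y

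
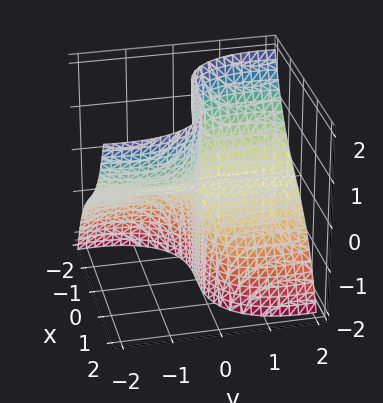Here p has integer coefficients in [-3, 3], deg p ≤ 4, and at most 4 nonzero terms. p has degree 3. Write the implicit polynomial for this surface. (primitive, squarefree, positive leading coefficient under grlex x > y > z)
x^3 + x*y^2 + 3*y*z

First, deg p = 3. A generic line meets the surface in up to 3 points.
Then, observable constraints: the visible z-axis segment lies entirely on the surface; every point of the y-axis in the box is on the surface; it crosses the x-axis at the gridline x = 0.
Finally, putting this together gives p.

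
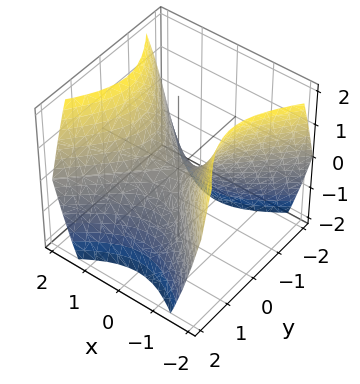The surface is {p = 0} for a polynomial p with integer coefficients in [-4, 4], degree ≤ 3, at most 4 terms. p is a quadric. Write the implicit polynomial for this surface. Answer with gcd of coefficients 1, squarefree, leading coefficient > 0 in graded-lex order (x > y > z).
x^2 - y^2 - z

(a) The degree is 2 — a hyperbolic paraboloid; a quadric.
(b) Symmetries: the x ↦ −x reflection is a symmetry, so x appears only in even powers; mirror symmetry y ↦ −y ⇒ only even powers of y.
(c) Against the integer gridlines: it crosses the x-axis at the gridline x = 0; it crosses the y-axis at the gridline y = 0; one z-axis crossing is at z = 0.
(d) Solving for integer coefficients yields p as stated.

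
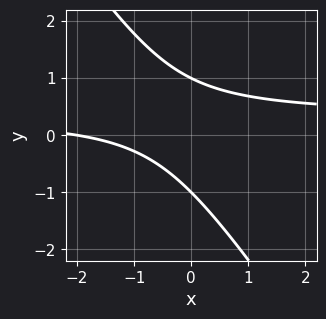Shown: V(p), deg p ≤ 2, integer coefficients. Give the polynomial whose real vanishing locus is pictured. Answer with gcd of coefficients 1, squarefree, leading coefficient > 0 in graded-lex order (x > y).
3*x*y + 2*y^2 - x - 2

(a) The degree is 2 — no degree-1 curve has this shape.
(b) From the axis intercepts and sections: it crosses the x-axis at the gridline x = -2; the y-axis gridline crossings are at y ∈ {-1, 1}.
(c) Matching integer coefficients to the picture gives p.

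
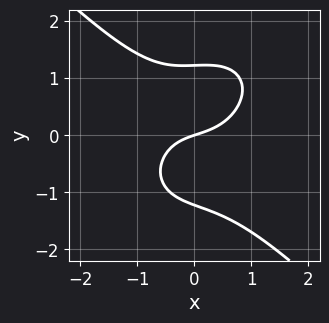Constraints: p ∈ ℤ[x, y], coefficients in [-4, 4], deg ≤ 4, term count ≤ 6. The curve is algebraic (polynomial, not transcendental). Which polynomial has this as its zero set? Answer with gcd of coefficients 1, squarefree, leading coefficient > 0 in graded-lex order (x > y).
2*x^3 + 2*y^3 - x*y + x - 3*y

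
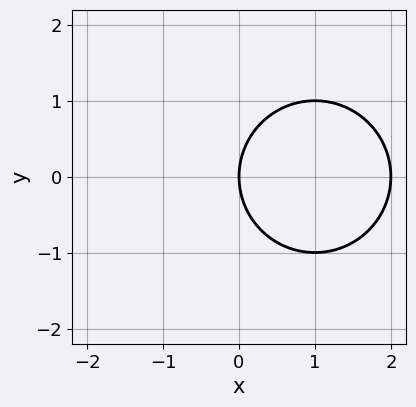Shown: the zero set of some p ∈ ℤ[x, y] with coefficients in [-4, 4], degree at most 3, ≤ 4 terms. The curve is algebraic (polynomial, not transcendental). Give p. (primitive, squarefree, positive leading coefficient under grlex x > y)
x^2 + y^2 - 2*x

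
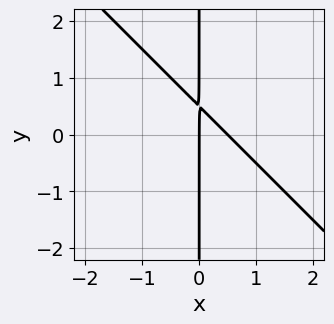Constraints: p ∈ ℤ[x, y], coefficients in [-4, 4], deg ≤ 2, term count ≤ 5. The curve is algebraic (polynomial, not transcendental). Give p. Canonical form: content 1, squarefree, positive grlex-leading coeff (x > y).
Degree: a generic line meets the curve in up to 2 points, so deg p = 2.
From the axis intercepts and sections: the visible y-axis segment lies entirely on the curve; it crosses the x-axis at the gridline x = 0.
The integer polynomial consistent with all of this is the stated p.

2*x^2 + 2*x*y - x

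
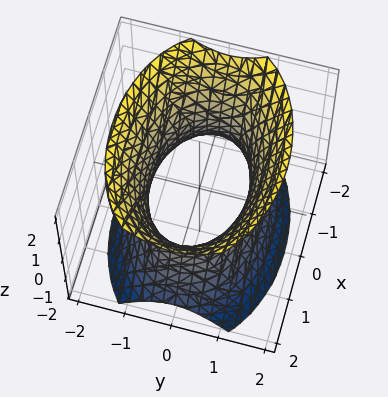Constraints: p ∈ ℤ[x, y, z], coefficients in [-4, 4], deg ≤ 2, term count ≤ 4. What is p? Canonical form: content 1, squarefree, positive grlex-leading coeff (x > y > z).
1. The degree is 2 — an hourglass — one-sheet hyperboloid; a quadric.
2. Symmetries: it's symmetric under x → −x, forcing even powers of x; it's symmetric under y → −y, forcing even powers of y; it's symmetric under z → −z, forcing even powers of z.
3. Checking where it meets the axes: the surface avoids every integer z-axis point in the box; the y-axis gridline crossings are at y ∈ {-1, 1}.
4. Together with the visible shape, these determine p as stated.

x^2 + 2*y^2 - z^2 - 2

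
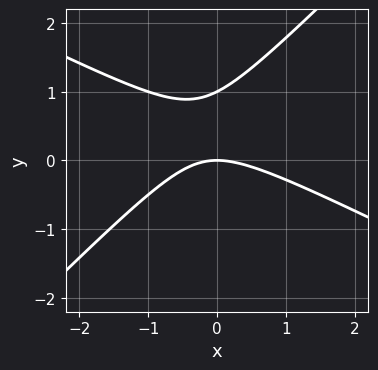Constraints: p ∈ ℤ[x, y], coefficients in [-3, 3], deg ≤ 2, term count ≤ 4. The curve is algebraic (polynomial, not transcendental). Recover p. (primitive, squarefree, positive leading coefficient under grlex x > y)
x^2 + x*y - 2*y^2 + 2*y

1. Degree: no degree-1 curve has this shape, so deg p = 2.
2. Checking where it meets the axes: one x-axis crossing is at x = 0; the y-axis gridline crossings are at y ∈ {0, 1}.
3. Assembling these constraints gives the stated polynomial.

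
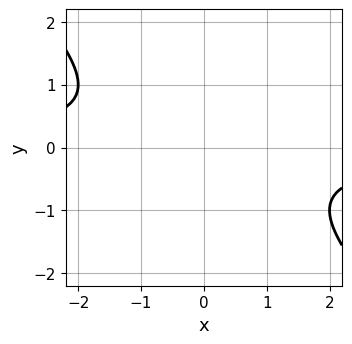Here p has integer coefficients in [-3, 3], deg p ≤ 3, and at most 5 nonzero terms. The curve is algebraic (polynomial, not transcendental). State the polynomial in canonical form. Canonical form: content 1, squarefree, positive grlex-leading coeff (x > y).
First, deg p = 2.
Next, checking where it meets the axes: it misses every integer gridline on the x-axis; no y-intercept at any integer in the box.
Finally, putting this together gives p.

x*y + y^2 + 1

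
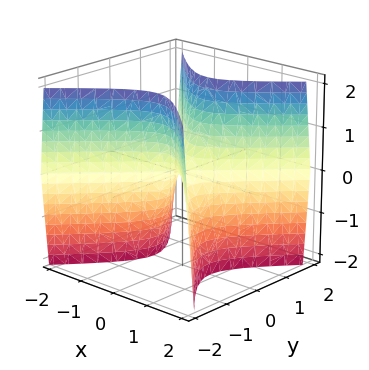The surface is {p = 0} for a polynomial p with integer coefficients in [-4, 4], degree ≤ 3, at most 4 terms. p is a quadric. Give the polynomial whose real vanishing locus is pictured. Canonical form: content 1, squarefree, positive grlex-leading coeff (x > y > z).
3*x^2 - 3*y^2 + z

(a) The degree is 2 — a saddle surface; a quadric.
(b) Symmetries: the x ↦ −x reflection is a symmetry, so x appears only in even powers; it's symmetric under y → −y, forcing even powers of y.
(c) From the visible intercepts: it meets the y-axis at y = 0 (among the integer gridlines); it meets the x-axis at x = 0 (among the integer gridlines); it crosses the z-axis at the gridline z = 0.
(d) Matching integer coefficients to the picture gives p.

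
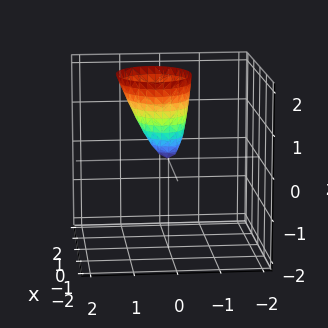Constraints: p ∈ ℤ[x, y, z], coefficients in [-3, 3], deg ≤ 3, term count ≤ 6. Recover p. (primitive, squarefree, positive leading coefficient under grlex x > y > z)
2*x^2 + 3*y^2 - y*z - z

The degree is 2 — a generic line meets the surface in up to 2 points.
Checking where it meets the axes: it meets the y-axis at y = 0 (among the integer gridlines); it meets the z-axis at z = 0 (among the integer gridlines); it meets the x-axis at x = 0 (among the integer gridlines).
Solving for integer coefficients yields p as stated.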